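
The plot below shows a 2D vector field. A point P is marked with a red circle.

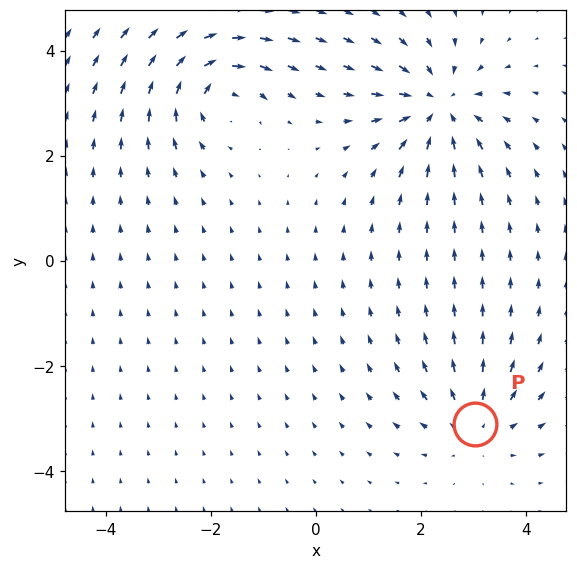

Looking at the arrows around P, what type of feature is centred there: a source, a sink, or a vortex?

source

At P (3.0, -3.1) the arrows spread outward. Divergence about +3, curl ≈0 — positive divergence with near-zero curl is a source.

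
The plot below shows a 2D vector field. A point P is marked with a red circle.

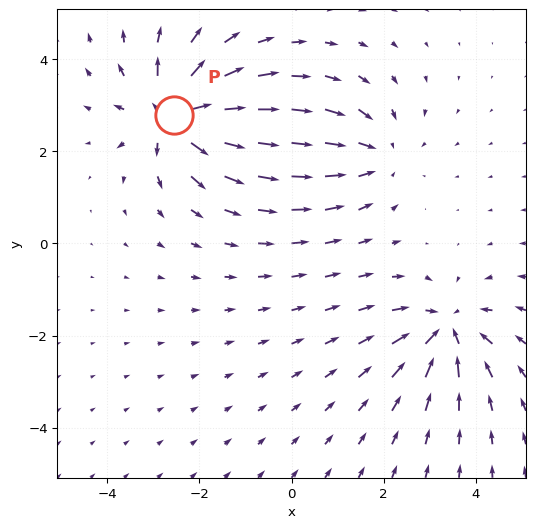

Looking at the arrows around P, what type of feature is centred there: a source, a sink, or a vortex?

source

At P (-2.5, 2.8) the arrows spread outward. Divergence about +6, curl ≈0 — positive divergence with near-zero curl is a source.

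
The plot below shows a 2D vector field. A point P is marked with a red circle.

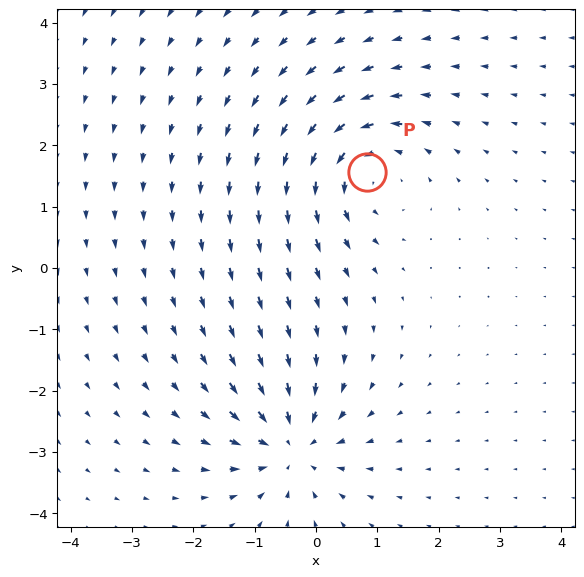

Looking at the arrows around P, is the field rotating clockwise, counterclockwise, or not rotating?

counterclockwise

Near P at (0.8, 1.6) the arrows circulate counterclockwise. The curl (z-component) there is about +5; positive curl means counterclockwise rotation.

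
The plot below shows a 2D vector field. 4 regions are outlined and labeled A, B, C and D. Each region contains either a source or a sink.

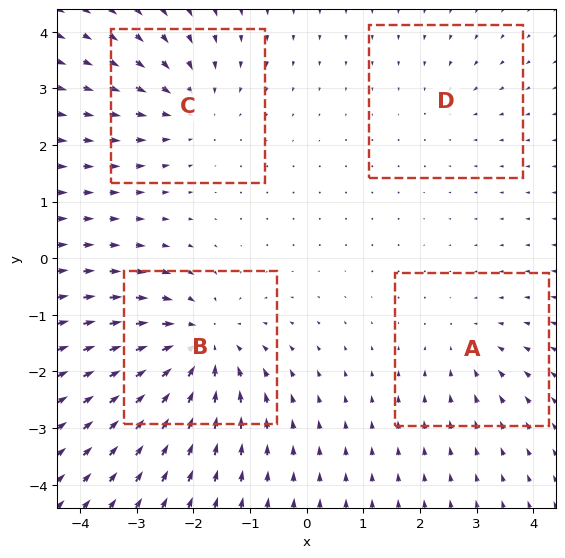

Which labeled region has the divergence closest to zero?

Divergence at each region's feature centre — A: about -3, B: about -7, C: about -4, D: about -2. Region D is closest to zero.

D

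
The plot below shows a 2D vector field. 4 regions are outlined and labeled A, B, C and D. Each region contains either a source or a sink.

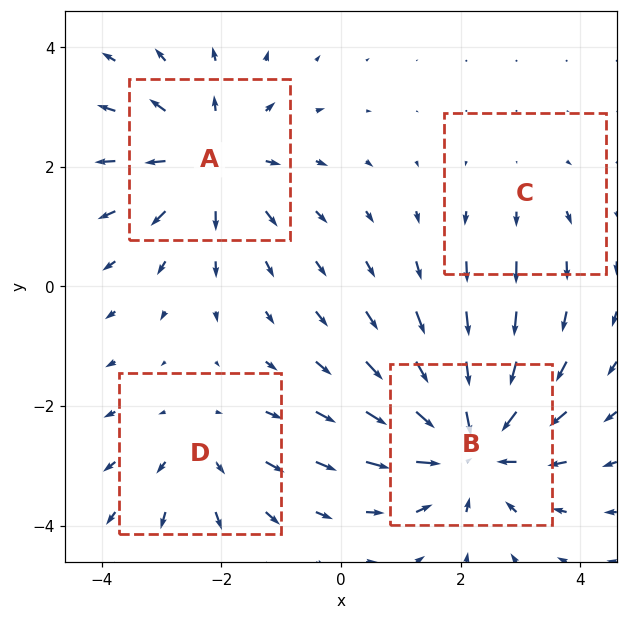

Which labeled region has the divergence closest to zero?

Divergence at each region's feature centre — A: about +4, B: about -6, C: about +2, D: about +3. Region C is closest to zero.

C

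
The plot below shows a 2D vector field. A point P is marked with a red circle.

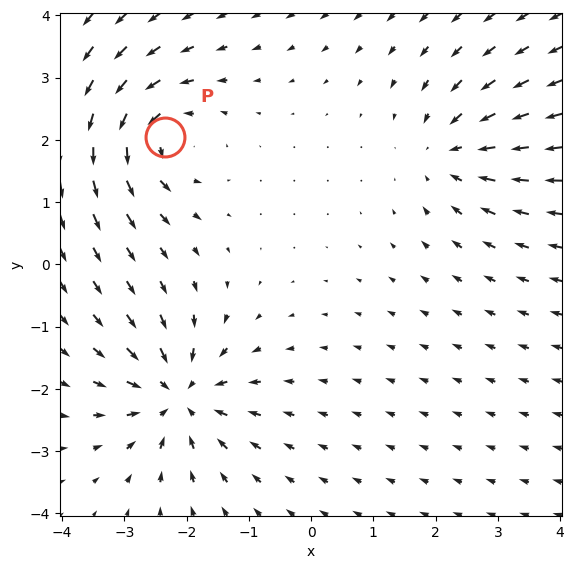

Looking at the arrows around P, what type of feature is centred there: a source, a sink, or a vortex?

At P (-2.3, 2.0) the arrows circulate counterclockwise. Divergence ≈0, curl about +5 — near-zero divergence with nonzero curl is a vortex.

vortex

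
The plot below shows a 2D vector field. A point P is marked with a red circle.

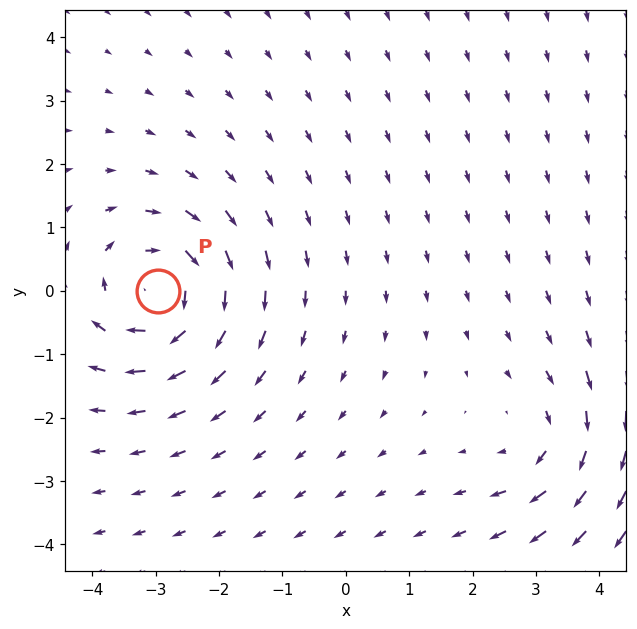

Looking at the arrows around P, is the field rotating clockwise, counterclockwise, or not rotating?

clockwise

Near P at (-3.0, -0.0) the arrows circulate clockwise. The curl (z-component) there is about -5; negative curl means clockwise rotation.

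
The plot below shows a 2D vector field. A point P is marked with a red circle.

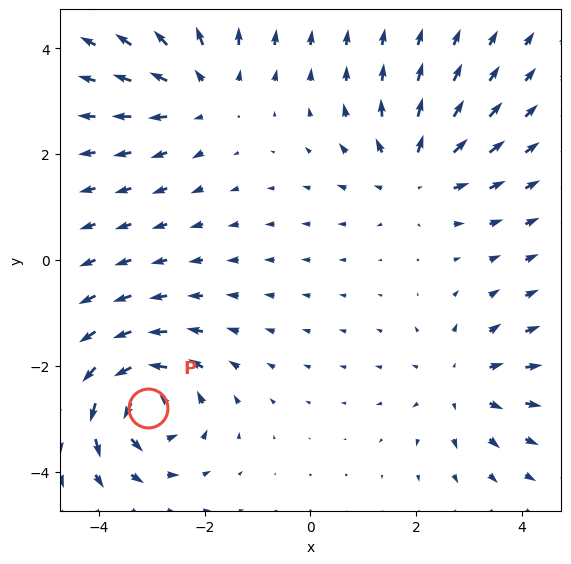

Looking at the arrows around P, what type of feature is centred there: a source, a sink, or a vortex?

vortex

At P (-3.1, -2.8) the arrows circulate counterclockwise. Divergence ≈0, curl about +6 — near-zero divergence with nonzero curl is a vortex.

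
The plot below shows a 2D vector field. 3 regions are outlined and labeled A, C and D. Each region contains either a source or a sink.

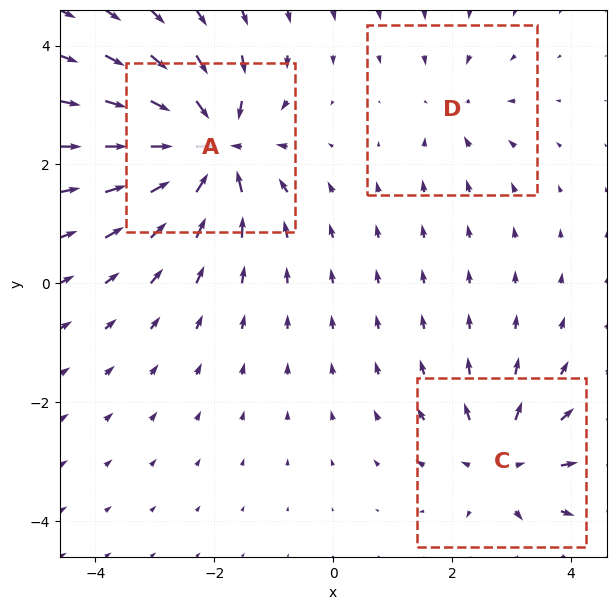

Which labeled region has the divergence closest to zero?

Divergence at each region's feature centre — A: about -6, C: about +4, D: about -2. Region D is closest to zero.

D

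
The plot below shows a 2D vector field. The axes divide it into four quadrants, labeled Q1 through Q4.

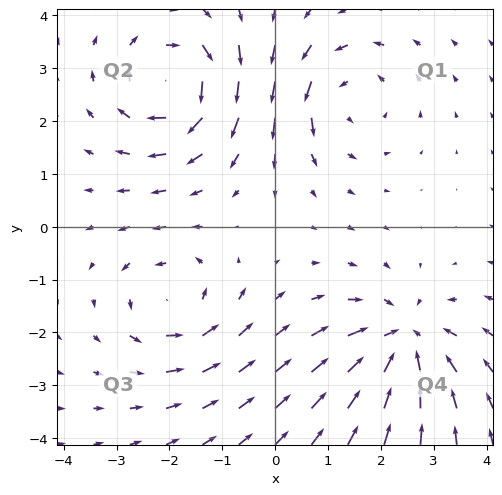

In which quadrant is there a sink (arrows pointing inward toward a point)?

Q4

The sink sits at approximately (2.4, -2.2), which lies in quadrant Q4. The divergence there is about -6, negative as expected for a sink.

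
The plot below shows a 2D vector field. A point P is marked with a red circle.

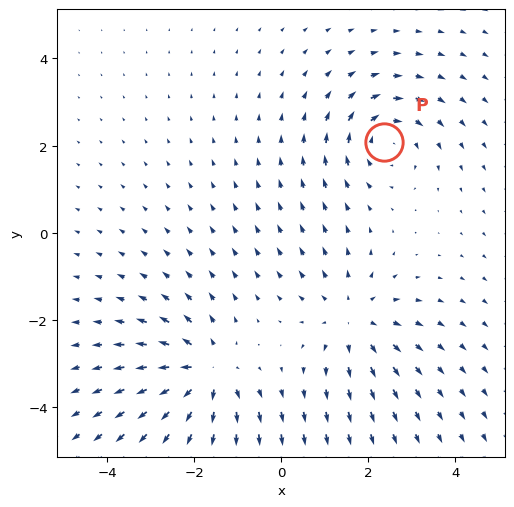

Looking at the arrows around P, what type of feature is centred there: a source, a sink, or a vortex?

vortex

At P (2.4, 2.1) the arrows circulate clockwise. Divergence ≈0, curl about -4 — near-zero divergence with nonzero curl is a vortex.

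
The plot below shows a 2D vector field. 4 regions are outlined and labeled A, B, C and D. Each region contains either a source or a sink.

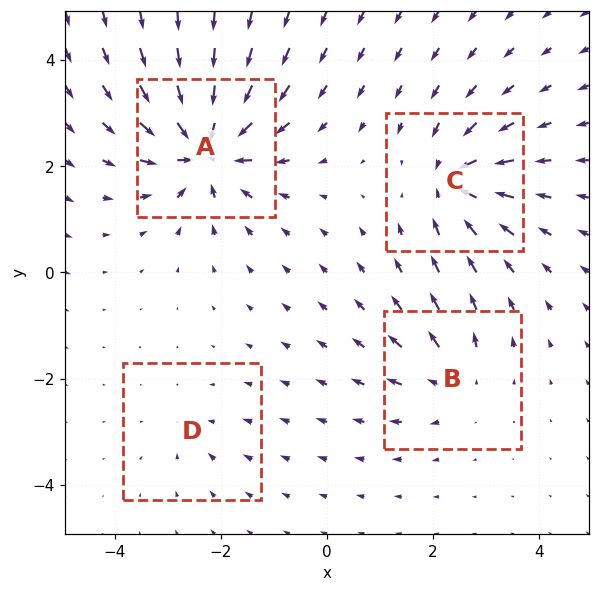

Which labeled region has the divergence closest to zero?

D

Divergence at each region's feature centre — A: about -9, B: about +4, C: about -6, D: about -3. Region D is closest to zero.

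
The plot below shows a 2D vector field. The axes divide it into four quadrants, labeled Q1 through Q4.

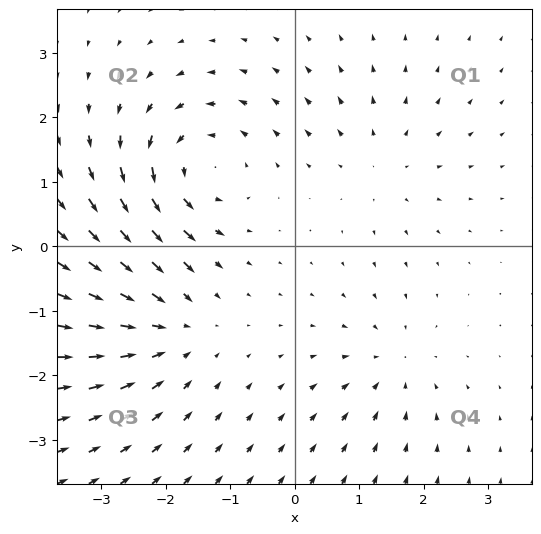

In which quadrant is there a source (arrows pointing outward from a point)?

The source sits at approximately (1.4, 1.3), which lies in quadrant Q1. The divergence there is about +2, positive as expected for a source.

Q1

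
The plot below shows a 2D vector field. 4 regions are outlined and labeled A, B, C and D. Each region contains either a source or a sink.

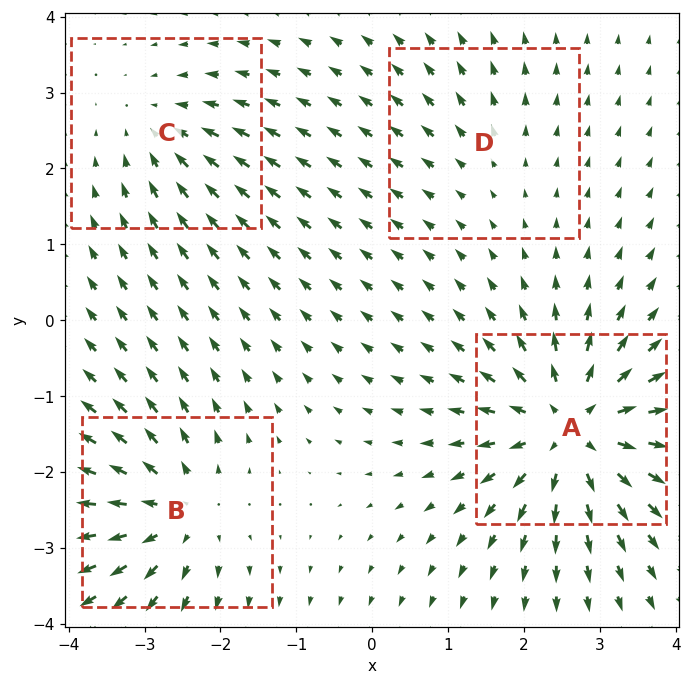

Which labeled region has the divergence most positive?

A

Divergence at each region's feature centre — A: about +8, B: about +6, C: about -4, D: about +2. Region A is most positive.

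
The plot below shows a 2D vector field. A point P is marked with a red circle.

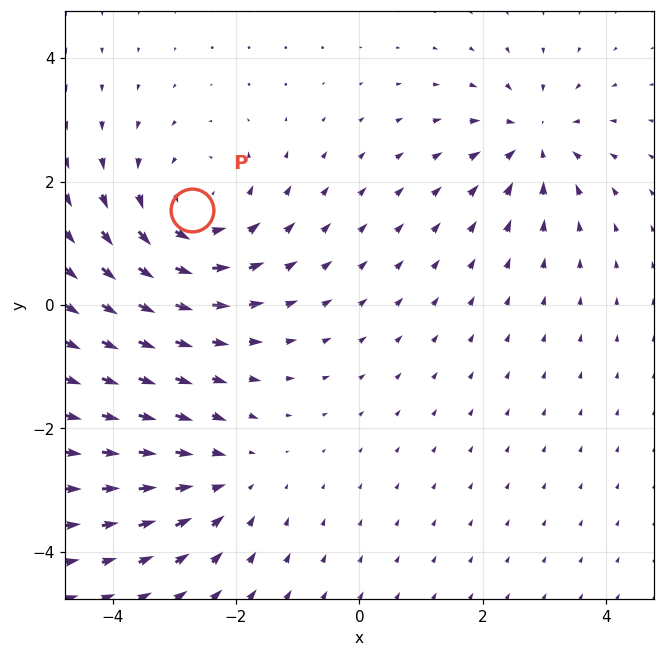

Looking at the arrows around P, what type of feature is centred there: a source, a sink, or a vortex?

vortex

At P (-2.7, 1.5) the arrows circulate counterclockwise. Divergence ≈0, curl about +3 — near-zero divergence with nonzero curl is a vortex.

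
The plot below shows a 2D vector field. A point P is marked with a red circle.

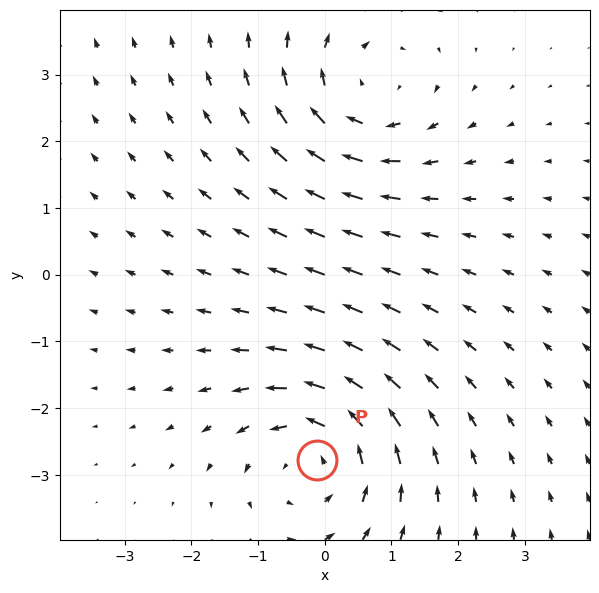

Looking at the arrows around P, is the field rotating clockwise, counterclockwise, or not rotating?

counterclockwise

Near P at (-0.1, -2.8) the arrows circulate counterclockwise. The curl (z-component) there is about +4; positive curl means counterclockwise rotation.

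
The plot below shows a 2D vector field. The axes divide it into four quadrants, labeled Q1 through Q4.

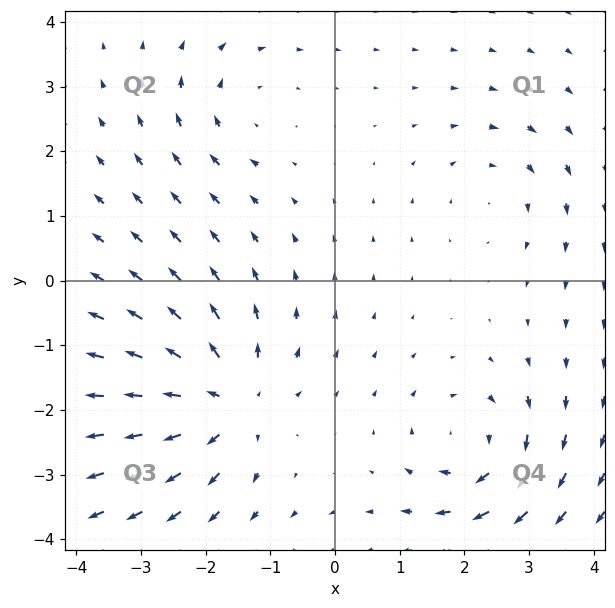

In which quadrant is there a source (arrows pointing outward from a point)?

The source sits at approximately (-1.7, -1.9), which lies in quadrant Q3. The divergence there is about +5, positive as expected for a source.

Q3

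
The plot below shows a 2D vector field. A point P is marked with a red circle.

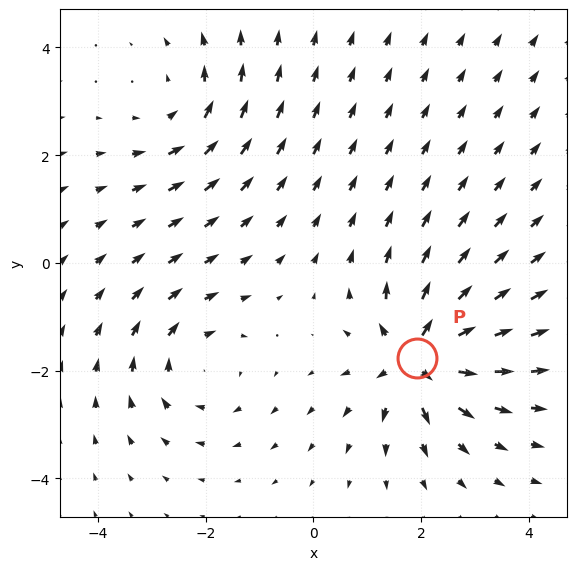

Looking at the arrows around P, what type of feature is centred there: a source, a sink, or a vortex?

At P (1.9, -1.8) the arrows spread outward. Divergence about +5, curl ≈0 — positive divergence with near-zero curl is a source.

source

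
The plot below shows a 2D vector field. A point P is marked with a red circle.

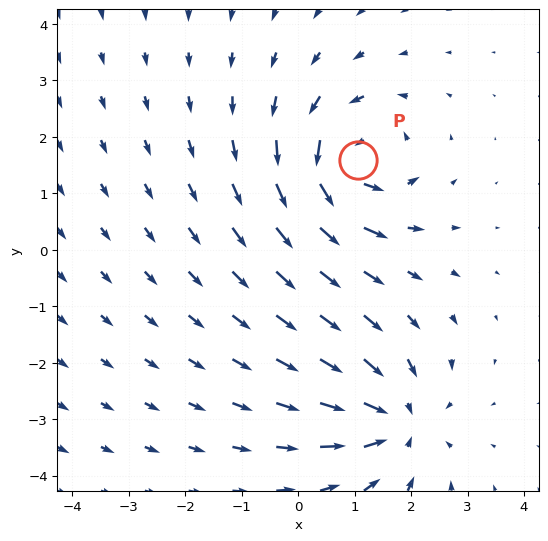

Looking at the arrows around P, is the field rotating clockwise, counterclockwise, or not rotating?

Near P at (1.1, 1.6) the arrows circulate counterclockwise. The curl (z-component) there is about +6; positive curl means counterclockwise rotation.

counterclockwise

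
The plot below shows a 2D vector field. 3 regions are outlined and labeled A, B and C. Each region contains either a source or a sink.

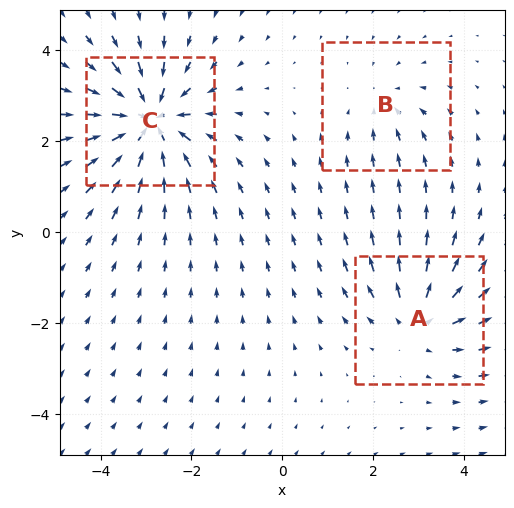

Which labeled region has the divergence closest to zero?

B

Divergence at each region's feature centre — A: about +3, B: about -2, C: about -6. Region B is closest to zero.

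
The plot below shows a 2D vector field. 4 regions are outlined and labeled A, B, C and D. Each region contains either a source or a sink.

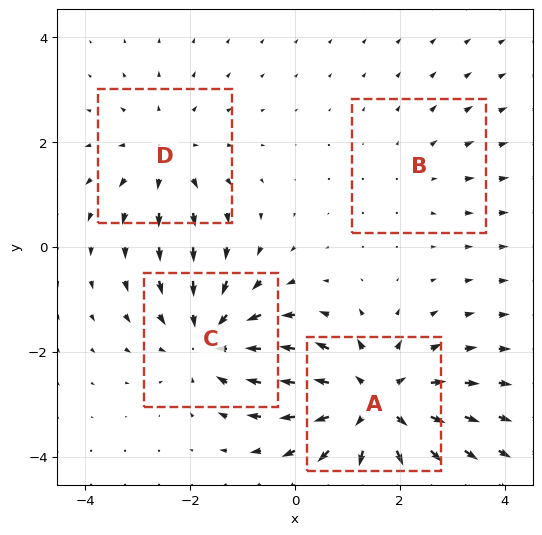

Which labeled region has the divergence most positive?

Divergence at each region's feature centre — A: about +6, B: about +2, C: about -4, D: about +3. Region A is most positive.

A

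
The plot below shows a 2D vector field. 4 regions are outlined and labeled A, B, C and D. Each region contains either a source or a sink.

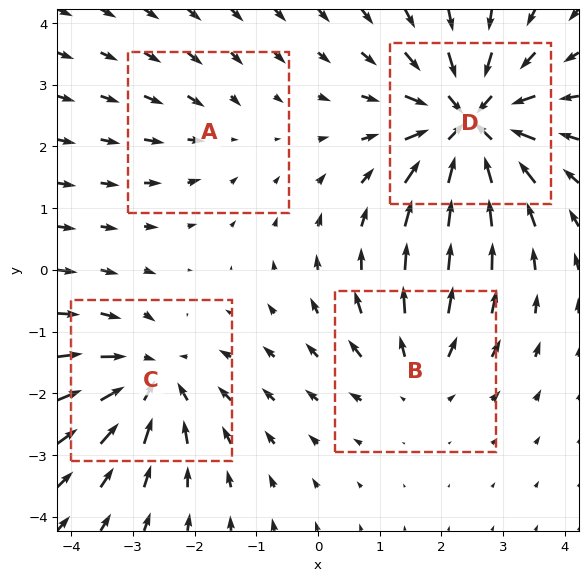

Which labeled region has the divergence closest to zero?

Divergence at each region's feature centre — A: about -2, B: about +4, C: about -5, D: about -8. Region A is closest to zero.

A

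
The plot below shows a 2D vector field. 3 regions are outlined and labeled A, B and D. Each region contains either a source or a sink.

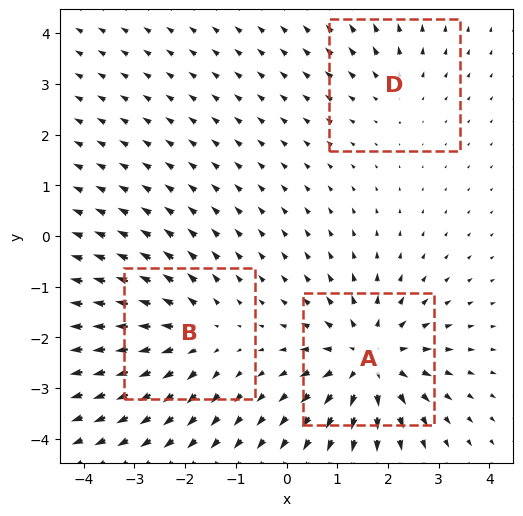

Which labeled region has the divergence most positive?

Divergence at each region's feature centre — A: about +5, B: about +3, D: about +2. Region A is most positive.

A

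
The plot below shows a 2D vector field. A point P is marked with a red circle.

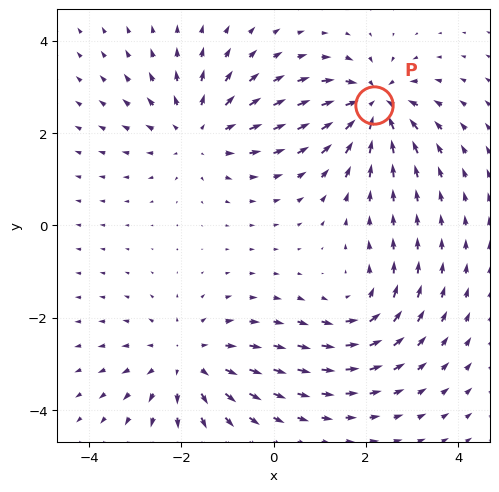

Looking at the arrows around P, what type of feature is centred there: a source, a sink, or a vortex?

At P (2.2, 2.6) the arrows converge inward. Divergence about -7, curl ≈0 — negative divergence with near-zero curl is a sink.

sink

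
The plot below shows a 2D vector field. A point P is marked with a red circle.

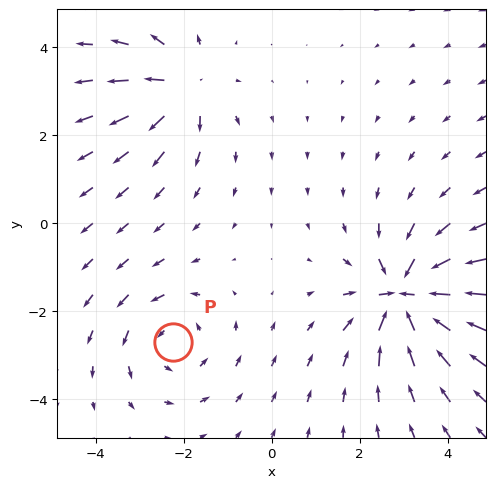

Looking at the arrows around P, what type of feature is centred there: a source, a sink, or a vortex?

At P (-2.2, -2.7) the arrows circulate counterclockwise. Divergence ≈0, curl about +3 — near-zero divergence with nonzero curl is a vortex.

vortex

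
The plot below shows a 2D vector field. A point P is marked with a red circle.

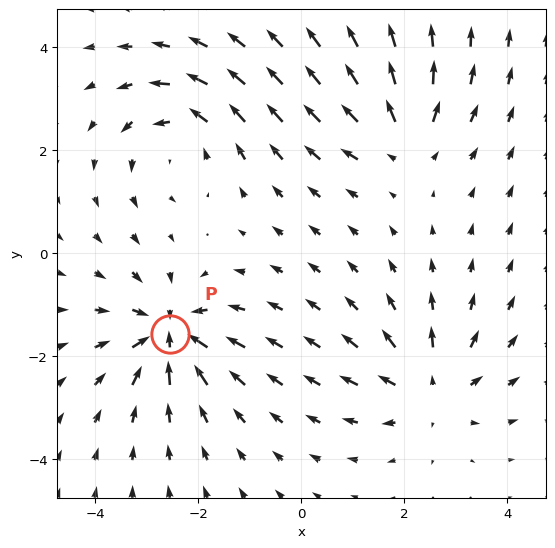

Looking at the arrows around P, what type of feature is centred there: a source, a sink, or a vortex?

At P (-2.6, -1.6) the arrows converge inward. Divergence about -5, curl ≈0 — negative divergence with near-zero curl is a sink.

sink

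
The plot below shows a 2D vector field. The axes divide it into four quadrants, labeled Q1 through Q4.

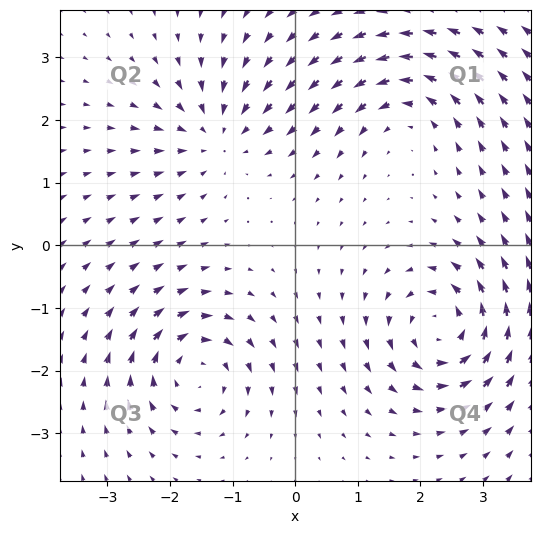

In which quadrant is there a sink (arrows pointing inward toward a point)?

Q2

The sink sits at approximately (-1.3, 1.8), which lies in quadrant Q2. The divergence there is about -4, negative as expected for a sink.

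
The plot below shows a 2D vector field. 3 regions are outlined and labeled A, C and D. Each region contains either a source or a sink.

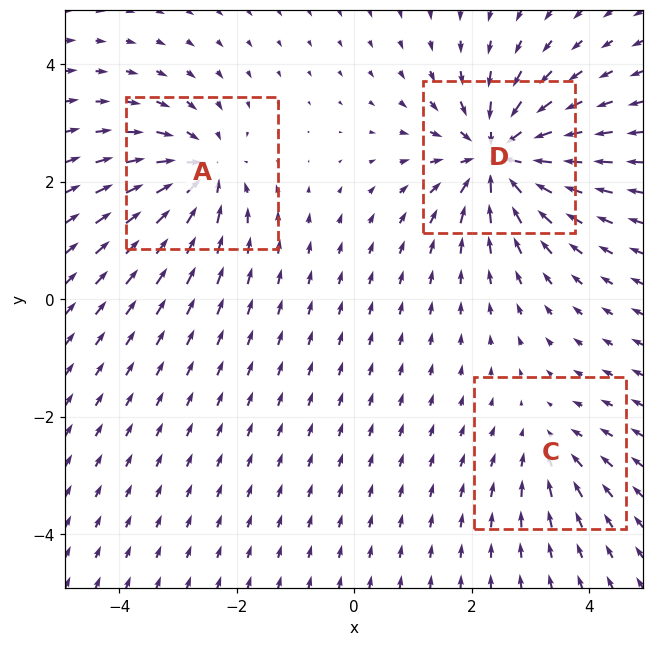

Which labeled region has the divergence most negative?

Divergence at each region's feature centre — A: about -4, C: about -2, D: about -6. Region D is most negative.

D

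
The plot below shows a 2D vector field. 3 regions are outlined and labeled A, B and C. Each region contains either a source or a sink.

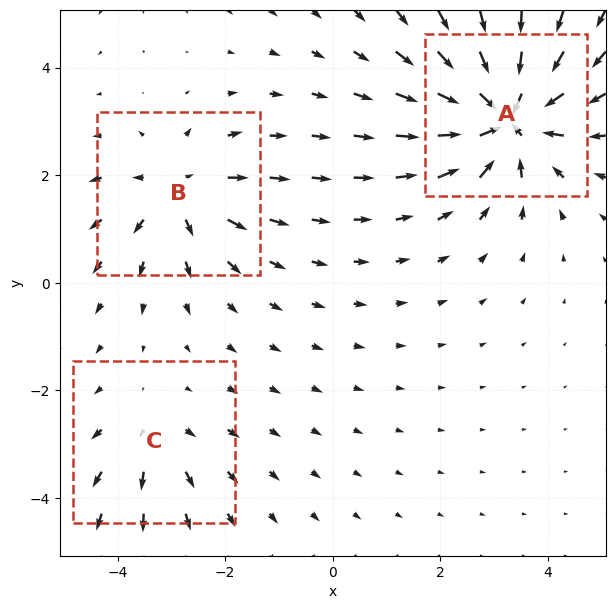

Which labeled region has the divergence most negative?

Divergence at each region's feature centre — A: about -6, B: about +3, C: about +2. Region A is most negative.

A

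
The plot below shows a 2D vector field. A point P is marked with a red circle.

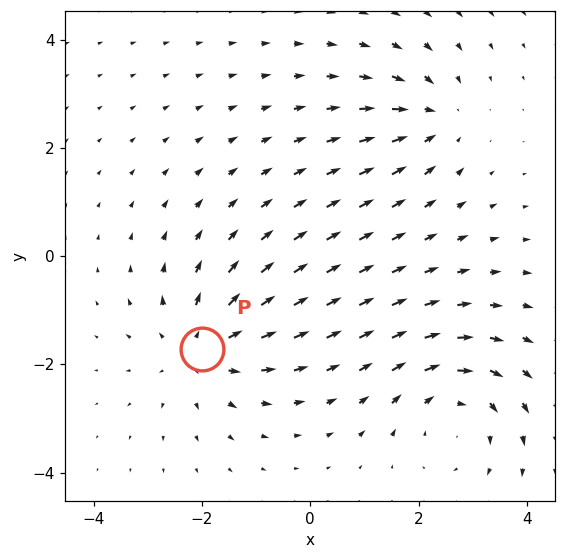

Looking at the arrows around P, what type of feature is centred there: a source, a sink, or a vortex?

source

At P (-2.0, -1.7) the arrows spread outward. Divergence about +4, curl ≈0 — positive divergence with near-zero curl is a source.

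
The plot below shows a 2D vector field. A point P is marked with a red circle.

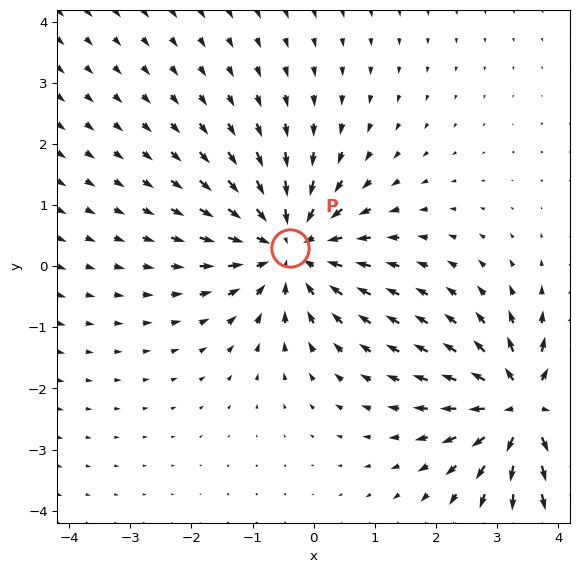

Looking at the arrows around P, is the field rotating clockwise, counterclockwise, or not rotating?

not rotating

Near P at (-0.4, 0.3) the arrows show no circulation. The curl there is ≈0.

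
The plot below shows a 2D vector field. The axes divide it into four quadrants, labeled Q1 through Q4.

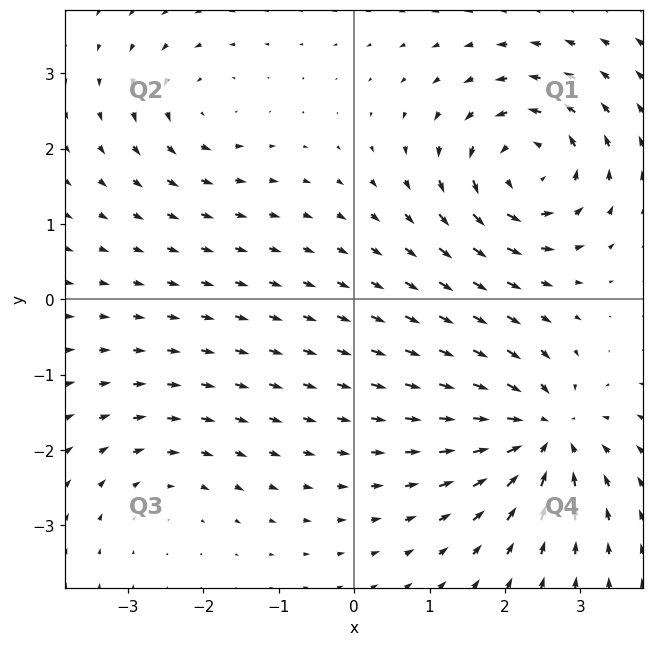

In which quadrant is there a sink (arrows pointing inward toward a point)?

The sink sits at approximately (2.5, -1.8), which lies in quadrant Q4. The divergence there is about -6, negative as expected for a sink.

Q4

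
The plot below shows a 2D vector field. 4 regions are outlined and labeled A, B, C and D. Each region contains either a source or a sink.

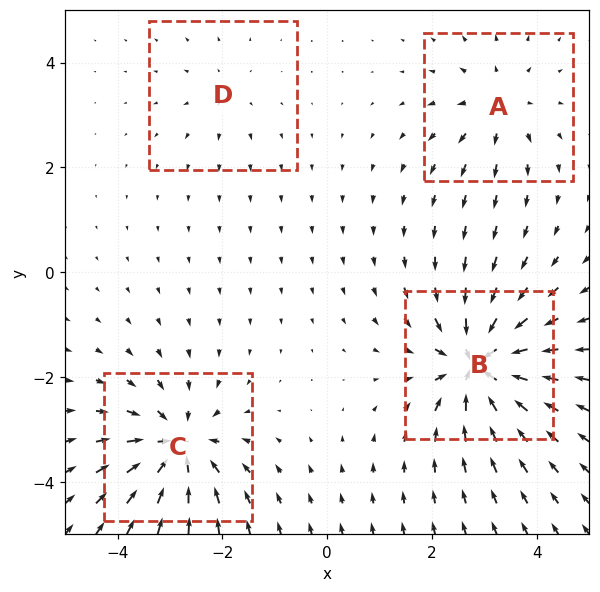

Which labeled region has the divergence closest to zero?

D

Divergence at each region's feature centre — A: about +4, B: about -8, C: about -7, D: about +2. Region D is closest to zero.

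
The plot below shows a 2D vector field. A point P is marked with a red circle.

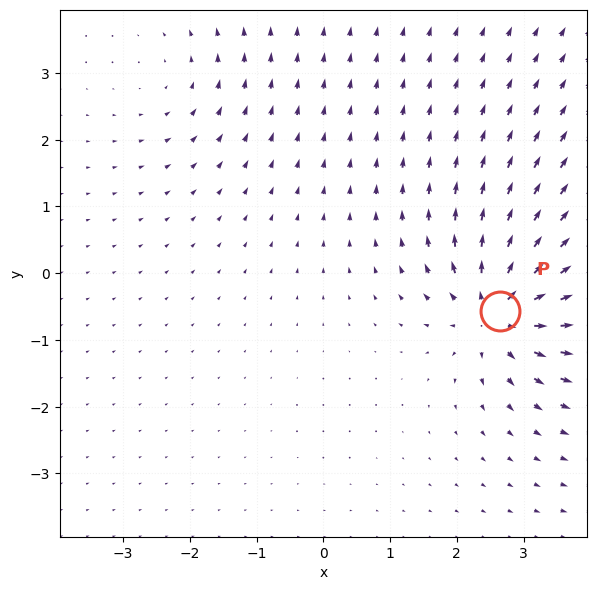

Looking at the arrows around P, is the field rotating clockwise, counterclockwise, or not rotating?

Near P at (2.6, -0.6) the arrows show no circulation. The curl there is ≈0.

not rotating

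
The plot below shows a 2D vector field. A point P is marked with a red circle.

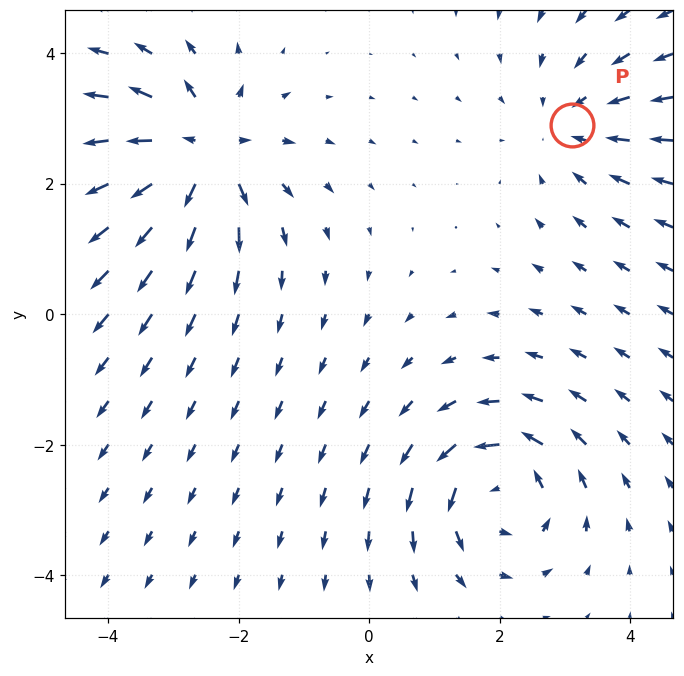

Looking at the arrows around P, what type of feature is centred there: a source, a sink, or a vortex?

At P (3.1, 2.9) the arrows converge inward. Divergence about -3, curl ≈0 — negative divergence with near-zero curl is a sink.

sink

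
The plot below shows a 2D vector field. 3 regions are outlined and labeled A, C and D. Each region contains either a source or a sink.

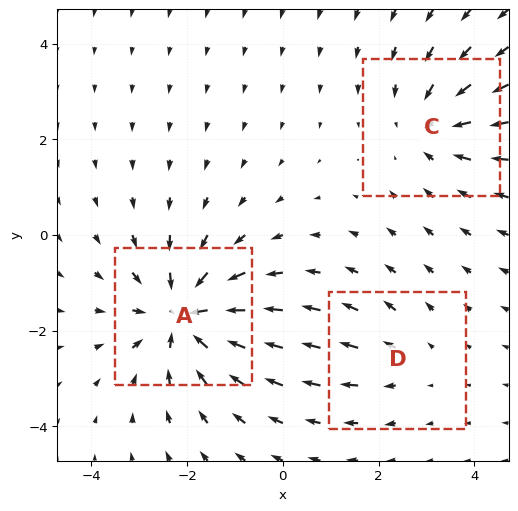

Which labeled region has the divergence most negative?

Divergence at each region's feature centre — A: about -4, C: about -3, D: about +2. Region A is most negative.

A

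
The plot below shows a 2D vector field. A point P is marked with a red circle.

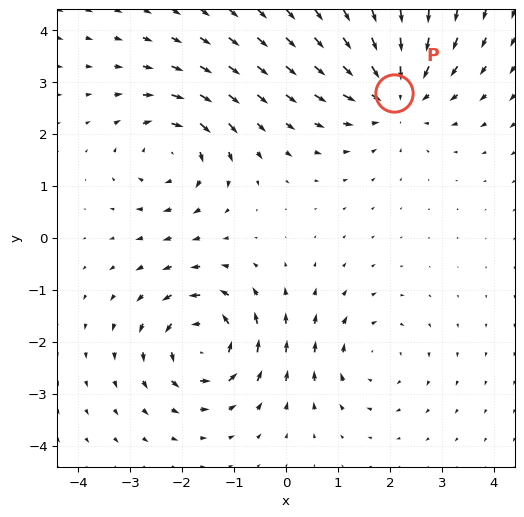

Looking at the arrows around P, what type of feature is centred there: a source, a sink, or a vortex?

At P (2.1, 2.8) the arrows converge inward. Divergence about -4, curl ≈0 — negative divergence with near-zero curl is a sink.

sink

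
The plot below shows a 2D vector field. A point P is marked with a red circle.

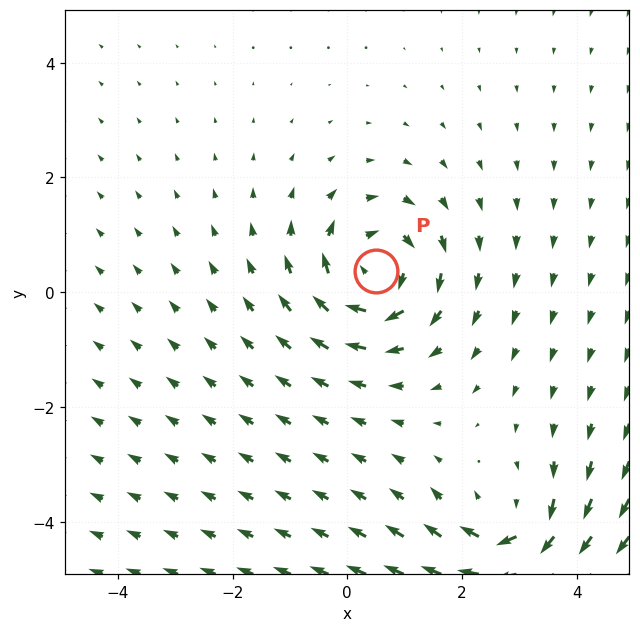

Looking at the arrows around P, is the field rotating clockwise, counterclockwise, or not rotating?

clockwise

Near P at (0.5, 0.4) the arrows circulate clockwise. The curl (z-component) there is about -4; negative curl means clockwise rotation.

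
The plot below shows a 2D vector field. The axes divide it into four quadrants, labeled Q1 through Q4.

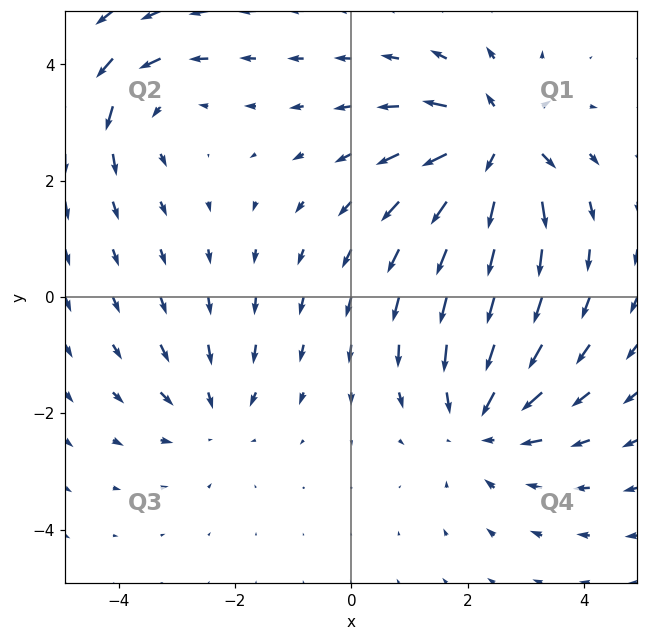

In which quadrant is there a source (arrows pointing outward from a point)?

Q1

The source sits at approximately (2.5, 2.6), which lies in quadrant Q1. The divergence there is about +6, positive as expected for a source.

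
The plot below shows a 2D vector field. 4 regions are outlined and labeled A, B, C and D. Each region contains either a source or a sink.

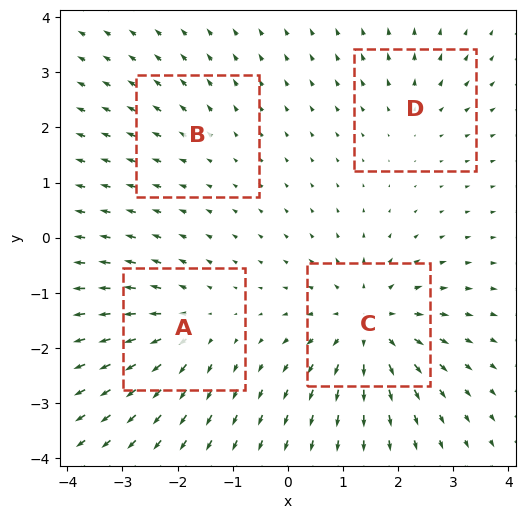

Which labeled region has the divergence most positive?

Divergence at each region's feature centre — A: about +5, B: about +2, C: about +7, D: about +3. Region C is most positive.

C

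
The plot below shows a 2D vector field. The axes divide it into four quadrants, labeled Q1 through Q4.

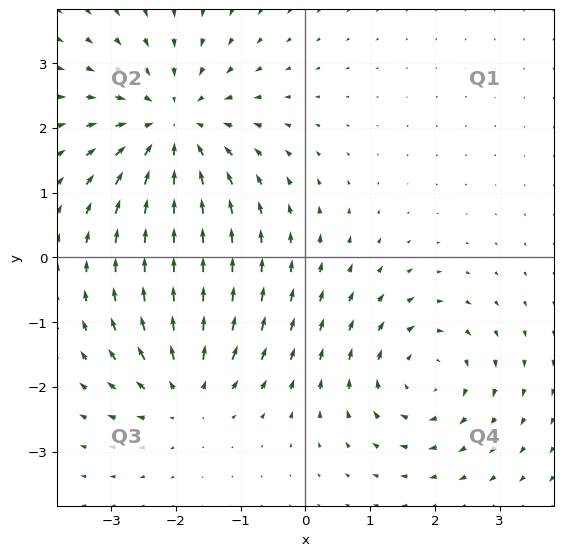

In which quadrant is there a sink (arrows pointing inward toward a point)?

The sink sits at approximately (-2.0, 2.0), which lies in quadrant Q2. The divergence there is about -4, negative as expected for a sink.

Q2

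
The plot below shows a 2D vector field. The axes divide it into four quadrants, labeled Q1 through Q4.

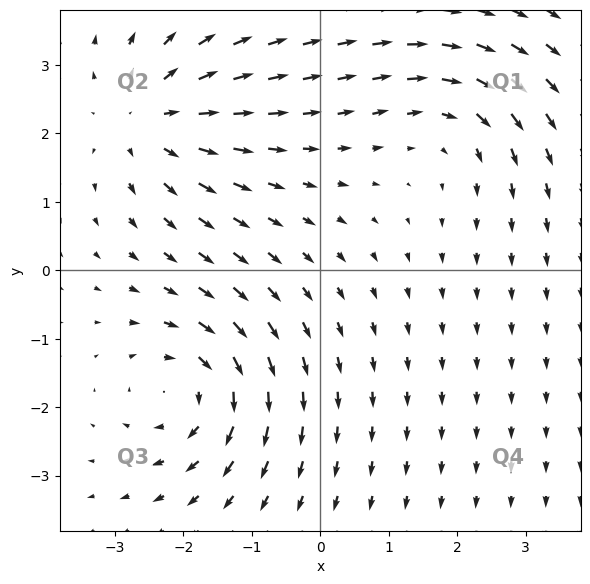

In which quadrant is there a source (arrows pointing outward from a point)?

Q2

The source sits at approximately (-2.5, 2.2), which lies in quadrant Q2. The divergence there is about +4, positive as expected for a source.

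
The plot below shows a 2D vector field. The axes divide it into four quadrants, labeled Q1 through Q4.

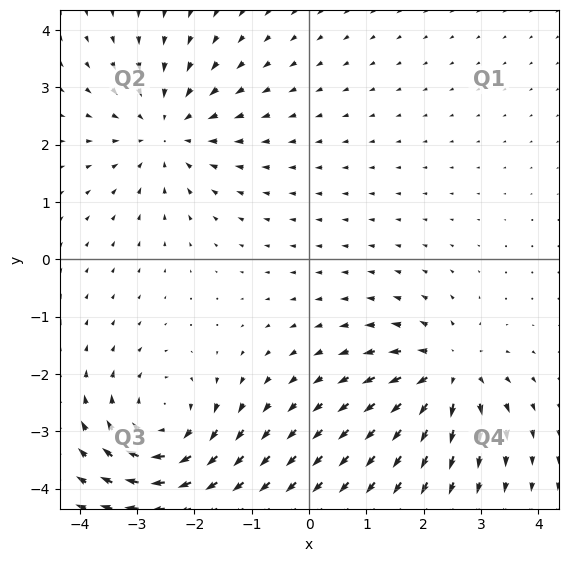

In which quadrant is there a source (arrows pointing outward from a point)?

Q4

The source sits at approximately (2.4, -2.0), which lies in quadrant Q4. The divergence there is about +4, positive as expected for a source.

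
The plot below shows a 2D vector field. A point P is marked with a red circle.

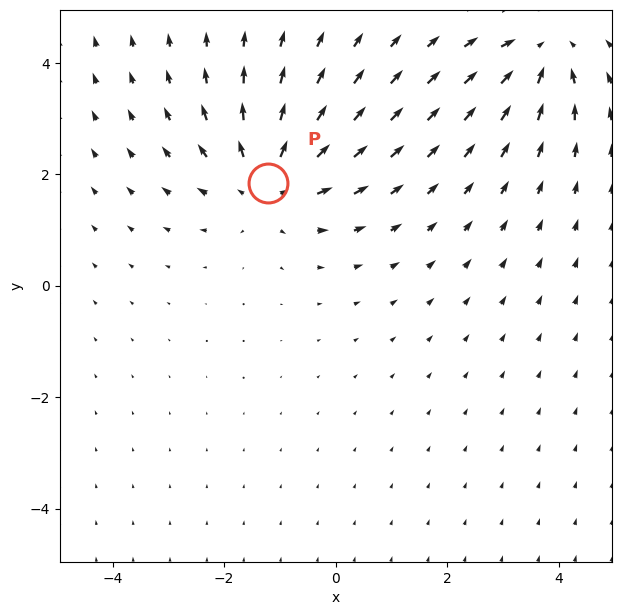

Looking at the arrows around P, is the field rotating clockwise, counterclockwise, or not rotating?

not rotating

Near P at (-1.2, 1.8) the arrows show no circulation. The curl there is ≈0.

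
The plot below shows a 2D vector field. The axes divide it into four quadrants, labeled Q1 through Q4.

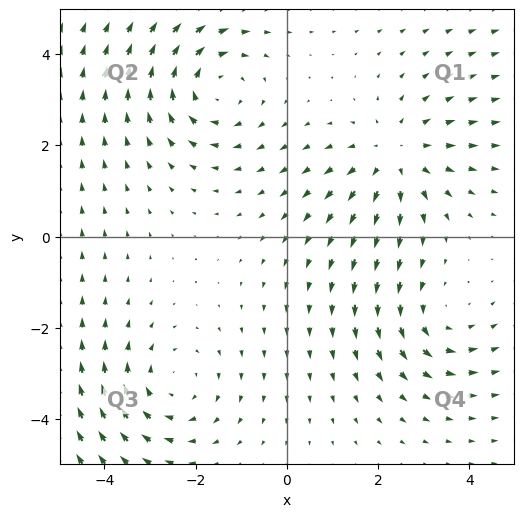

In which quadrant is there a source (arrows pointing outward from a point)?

The source sits at approximately (2.4, 1.8), which lies in quadrant Q1. The divergence there is about +3, positive as expected for a source.

Q1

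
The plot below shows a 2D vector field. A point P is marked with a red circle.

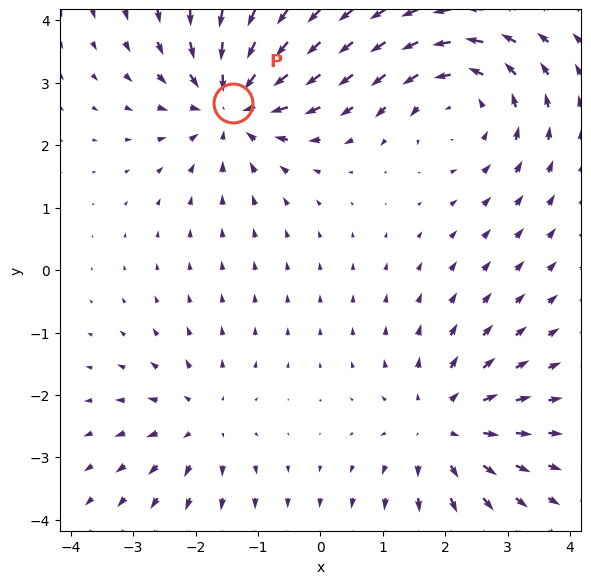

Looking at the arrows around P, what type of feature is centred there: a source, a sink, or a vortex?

sink

At P (-1.4, 2.7) the arrows converge inward. Divergence about -5, curl ≈0 — negative divergence with near-zero curl is a sink.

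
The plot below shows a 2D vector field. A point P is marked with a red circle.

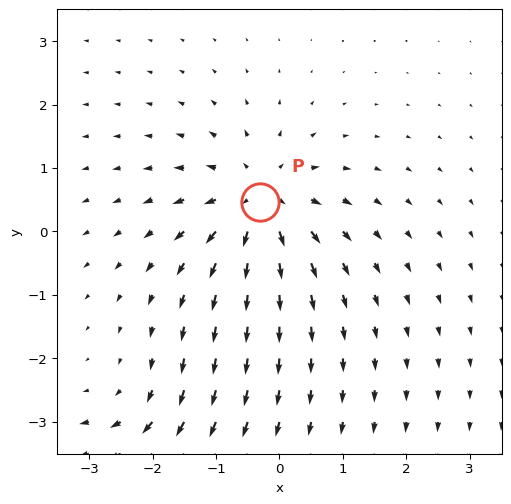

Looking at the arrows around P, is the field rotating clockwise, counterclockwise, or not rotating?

Near P at (-0.3, 0.5) the arrows show no circulation. The curl there is ≈0.

not rotating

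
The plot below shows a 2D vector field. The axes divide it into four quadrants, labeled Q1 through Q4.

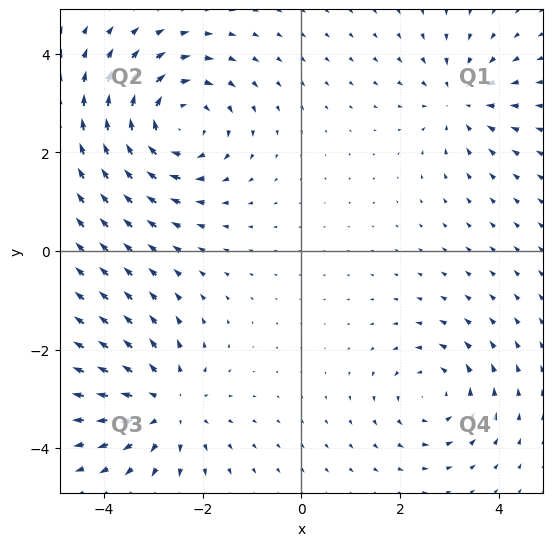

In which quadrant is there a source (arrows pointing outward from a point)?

Q3

The source sits at approximately (-2.7, -3.1), which lies in quadrant Q3. The divergence there is about +4, positive as expected for a source.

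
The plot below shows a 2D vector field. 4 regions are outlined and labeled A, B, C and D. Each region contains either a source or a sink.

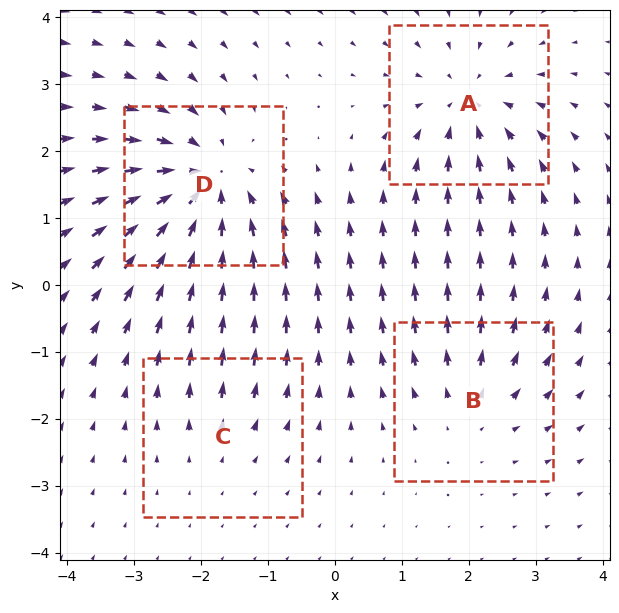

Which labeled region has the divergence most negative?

Divergence at each region's feature centre — A: about -5, B: about +3, C: about +2, D: about -7. Region D is most negative.

D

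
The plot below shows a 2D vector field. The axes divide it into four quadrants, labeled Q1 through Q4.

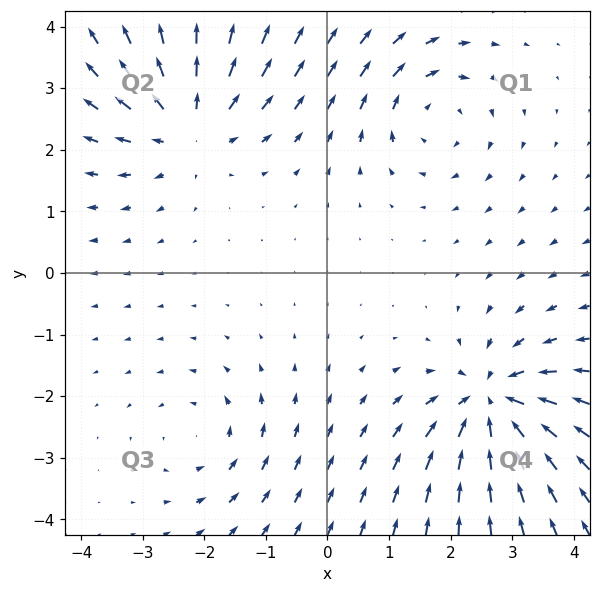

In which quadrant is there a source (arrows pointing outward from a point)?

Q2

The source sits at approximately (-2.3, 2.4), which lies in quadrant Q2. The divergence there is about +5, positive as expected for a source.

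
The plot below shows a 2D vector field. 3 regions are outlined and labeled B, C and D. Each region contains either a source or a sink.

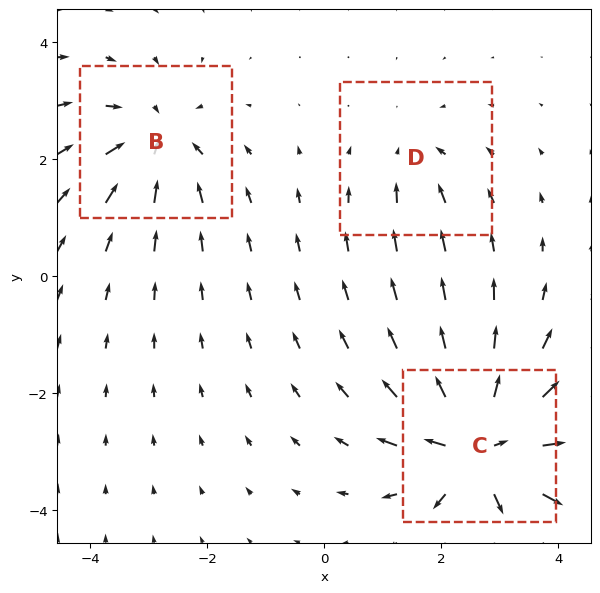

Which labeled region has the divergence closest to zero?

Divergence at each region's feature centre — B: about -4, C: about +6, D: about -2. Region D is closest to zero.

D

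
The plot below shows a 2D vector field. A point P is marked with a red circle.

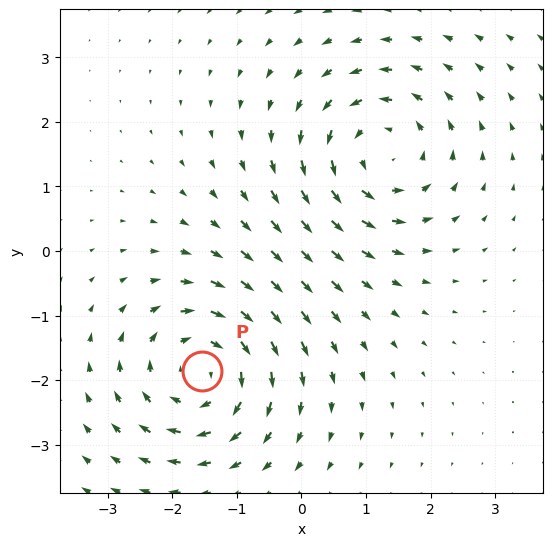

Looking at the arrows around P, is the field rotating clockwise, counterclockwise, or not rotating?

Near P at (-1.5, -1.9) the arrows circulate clockwise. The curl (z-component) there is about -5; negative curl means clockwise rotation.

clockwise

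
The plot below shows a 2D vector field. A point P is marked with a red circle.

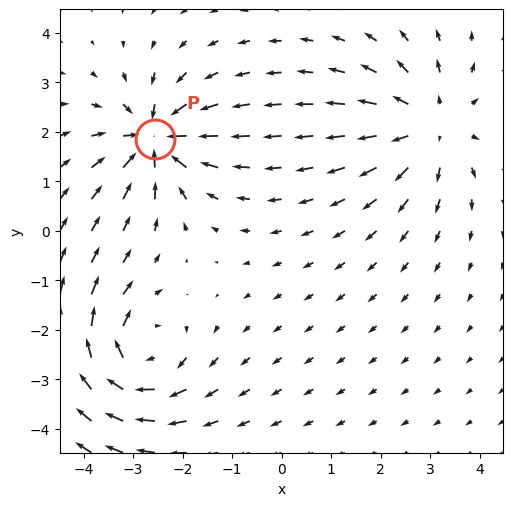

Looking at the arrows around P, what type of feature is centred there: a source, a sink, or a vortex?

At P (-2.6, 1.9) the arrows converge inward. Divergence about -6, curl ≈0 — negative divergence with near-zero curl is a sink.

sink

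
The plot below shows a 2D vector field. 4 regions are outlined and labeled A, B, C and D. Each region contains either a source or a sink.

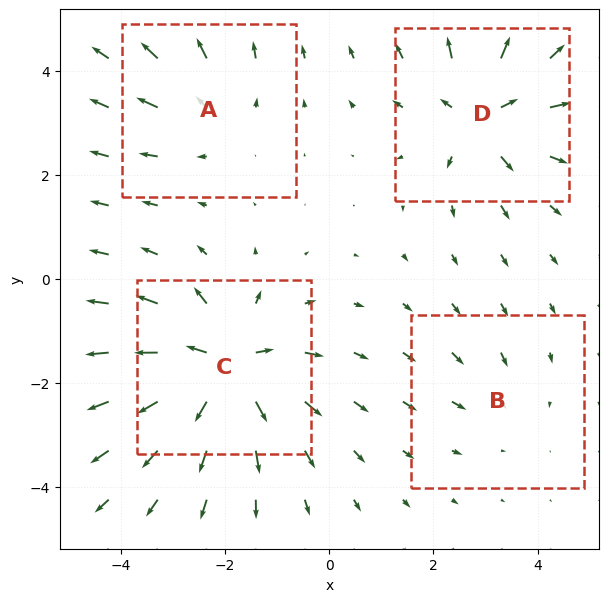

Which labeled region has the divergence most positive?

Divergence at each region's feature centre — A: about +3, B: about -2, C: about +8, D: about +6. Region C is most positive.

C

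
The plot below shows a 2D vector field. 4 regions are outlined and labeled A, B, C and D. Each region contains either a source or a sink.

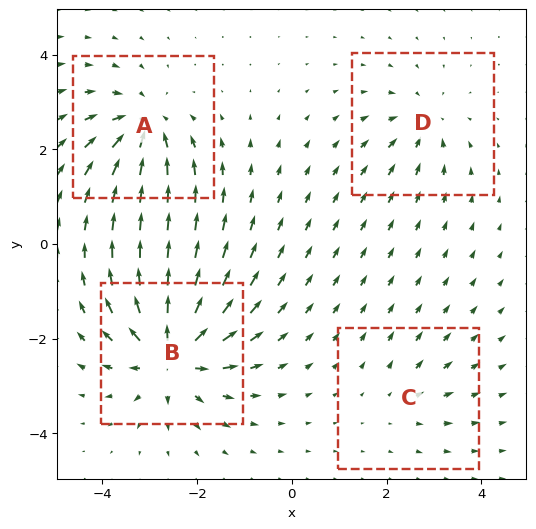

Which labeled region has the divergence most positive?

B

Divergence at each region's feature centre — A: about -6, B: about +9, C: about +3, D: about -4. Region B is most positive.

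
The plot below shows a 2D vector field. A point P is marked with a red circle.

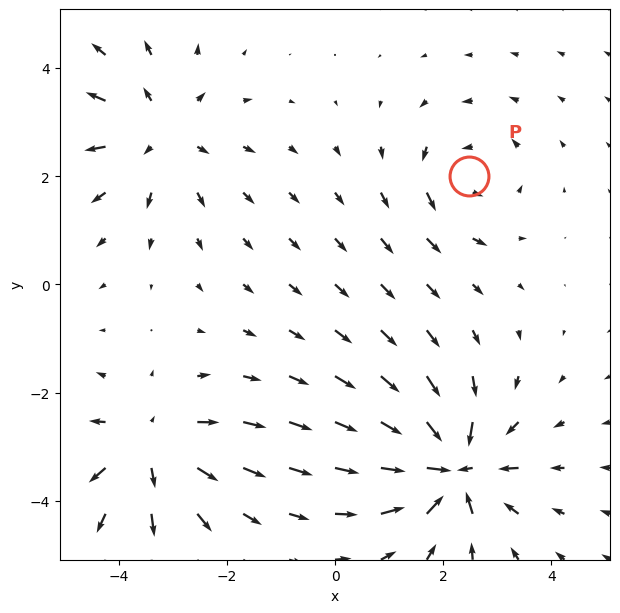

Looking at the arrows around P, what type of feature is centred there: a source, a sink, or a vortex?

At P (2.5, 2.0) the arrows circulate counterclockwise. Divergence ≈0, curl about +4 — near-zero divergence with nonzero curl is a vortex.

vortex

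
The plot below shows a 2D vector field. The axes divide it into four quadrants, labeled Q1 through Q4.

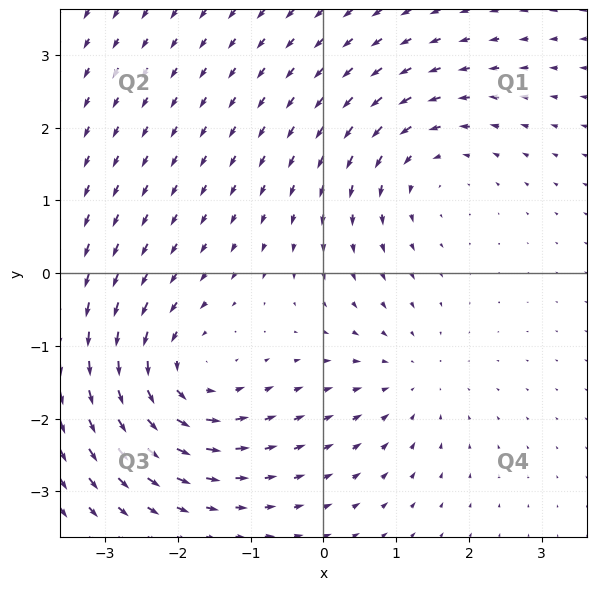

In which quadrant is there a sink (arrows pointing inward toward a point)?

The sink sits at approximately (1.2, -1.5), which lies in quadrant Q4. The divergence there is about -3, negative as expected for a sink.

Q4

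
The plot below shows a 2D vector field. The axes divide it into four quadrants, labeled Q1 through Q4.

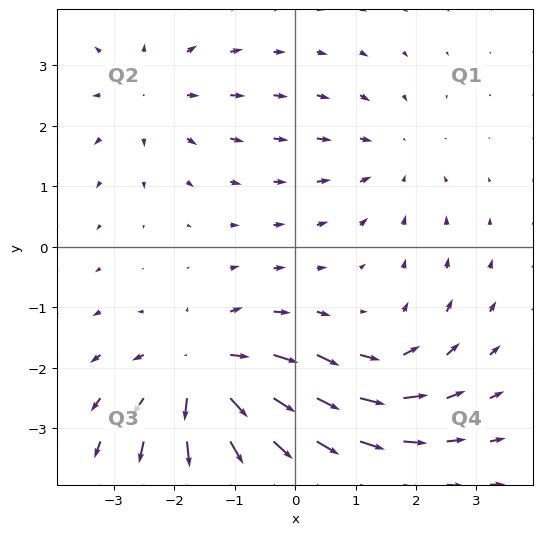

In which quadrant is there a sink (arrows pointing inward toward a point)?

The sink sits at approximately (1.6, 1.5), which lies in quadrant Q1. The divergence there is about -2, negative as expected for a sink.

Q1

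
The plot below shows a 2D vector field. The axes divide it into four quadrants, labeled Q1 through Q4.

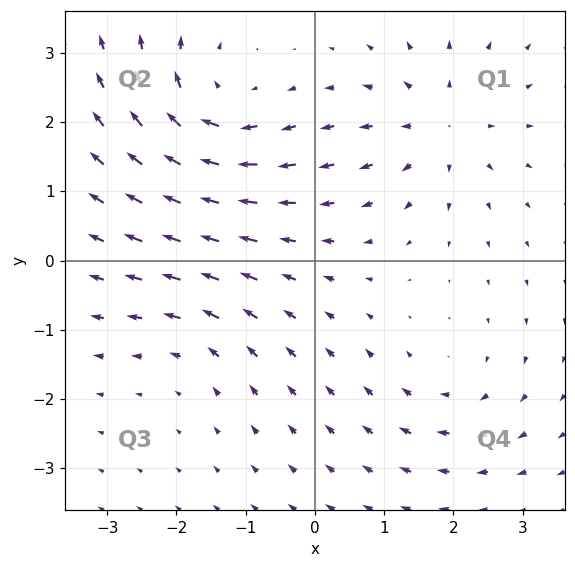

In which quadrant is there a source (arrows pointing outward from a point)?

The source sits at approximately (1.8, 1.9), which lies in quadrant Q1. The divergence there is about +5, positive as expected for a source.

Q1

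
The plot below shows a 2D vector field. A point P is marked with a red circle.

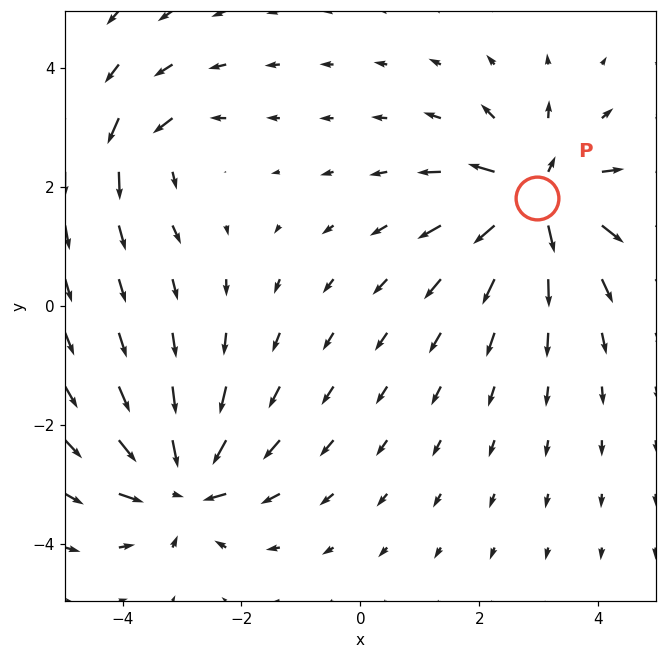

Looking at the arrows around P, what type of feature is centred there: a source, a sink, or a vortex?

source

At P (3.0, 1.8) the arrows spread outward. Divergence about +7, curl ≈0 — positive divergence with near-zero curl is a source.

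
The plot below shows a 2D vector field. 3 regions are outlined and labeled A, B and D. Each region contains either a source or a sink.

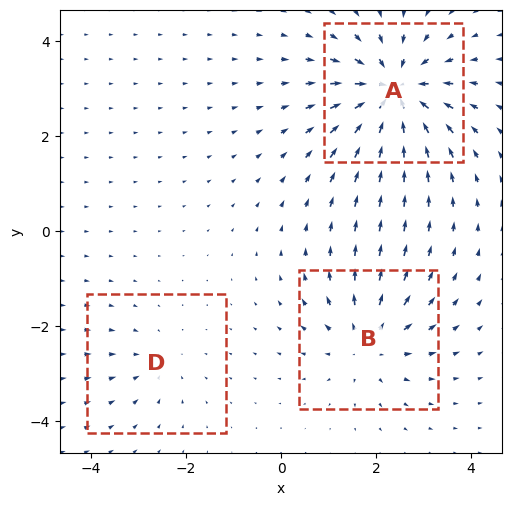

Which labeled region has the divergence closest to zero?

Divergence at each region's feature centre — A: about -5, B: about +3, D: about -2. Region D is closest to zero.

D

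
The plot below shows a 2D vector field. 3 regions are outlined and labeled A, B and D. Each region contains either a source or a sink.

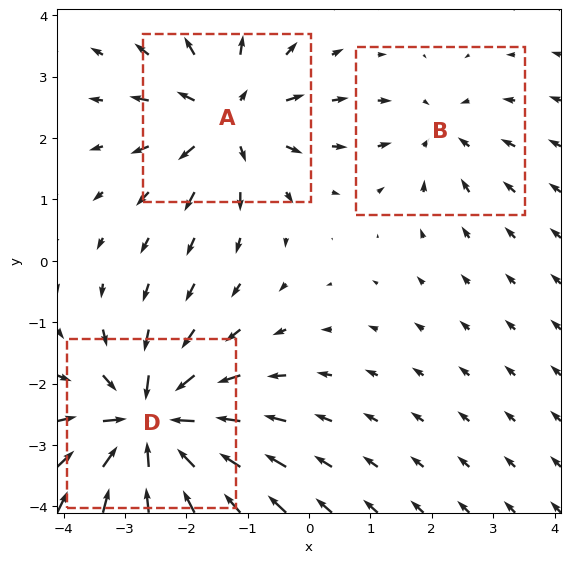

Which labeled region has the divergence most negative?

Divergence at each region's feature centre — A: about +4, B: about -2, D: about -6. Region D is most negative.

D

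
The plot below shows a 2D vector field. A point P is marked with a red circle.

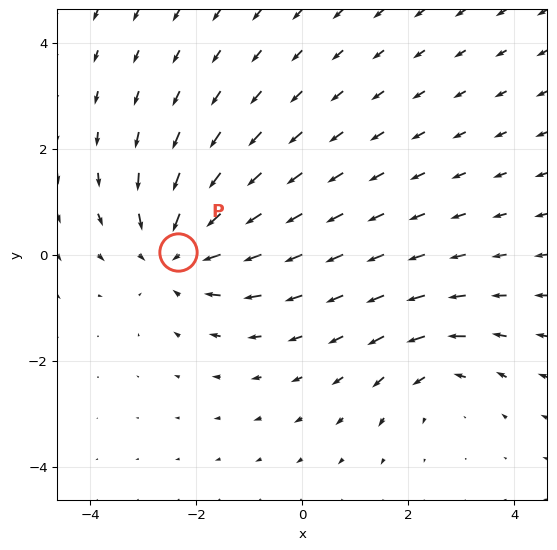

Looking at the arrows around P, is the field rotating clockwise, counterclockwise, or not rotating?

Near P at (-2.4, 0.1) the arrows show no circulation. The curl there is ≈0.

not rotating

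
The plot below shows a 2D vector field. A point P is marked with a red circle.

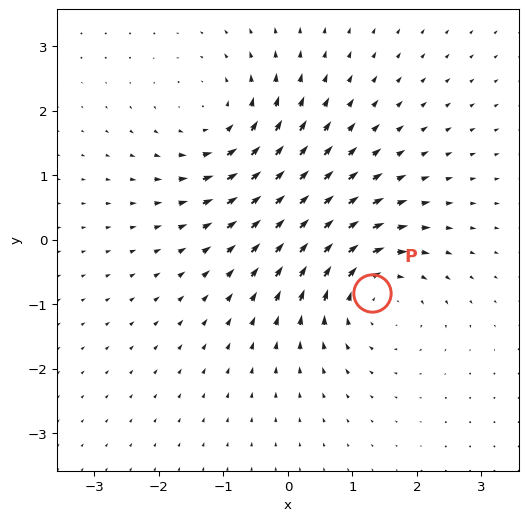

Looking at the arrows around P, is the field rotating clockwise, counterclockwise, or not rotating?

clockwise

Near P at (1.3, -0.8) the arrows circulate clockwise. The curl (z-component) there is about -4; negative curl means clockwise rotation.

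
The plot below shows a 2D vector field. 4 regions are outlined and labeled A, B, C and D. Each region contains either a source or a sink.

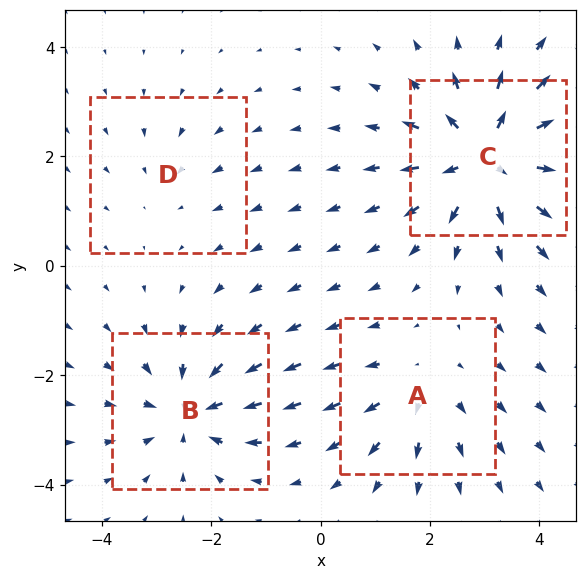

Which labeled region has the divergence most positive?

C

Divergence at each region's feature centre — A: about +4, B: about -5, C: about +7, D: about -2. Region C is most positive.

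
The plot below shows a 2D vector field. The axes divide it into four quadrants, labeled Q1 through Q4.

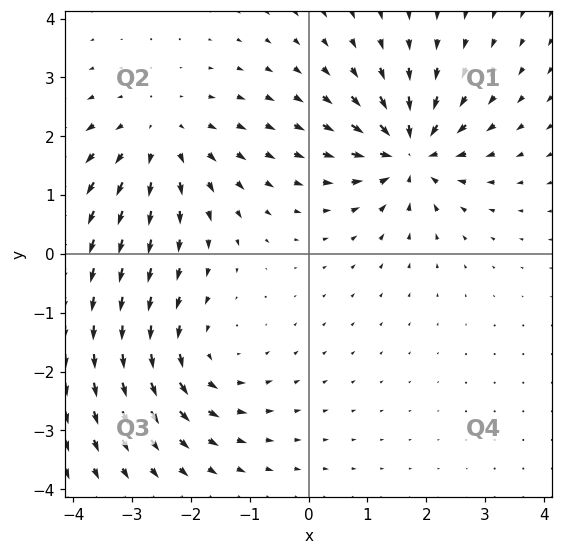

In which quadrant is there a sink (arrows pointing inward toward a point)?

Q1

The sink sits at approximately (1.7, 1.7), which lies in quadrant Q1. The divergence there is about -7, negative as expected for a sink.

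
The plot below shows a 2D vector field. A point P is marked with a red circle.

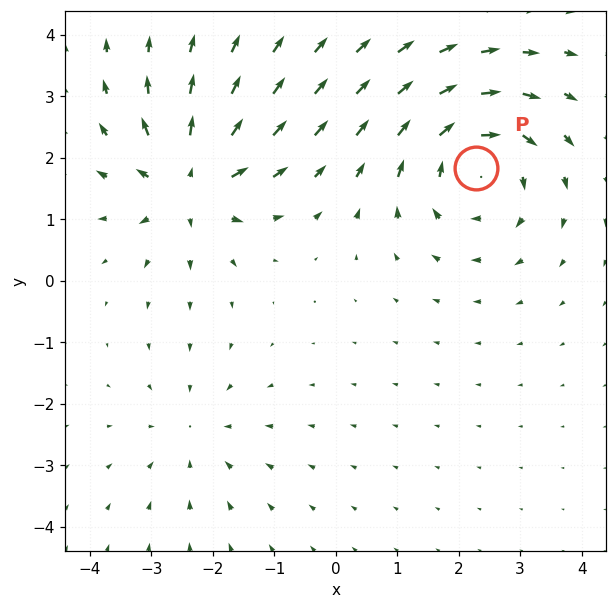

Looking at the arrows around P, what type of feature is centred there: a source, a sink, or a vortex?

vortex

At P (2.3, 1.8) the arrows circulate clockwise. Divergence ≈0, curl about -5 — near-zero divergence with nonzero curl is a vortex.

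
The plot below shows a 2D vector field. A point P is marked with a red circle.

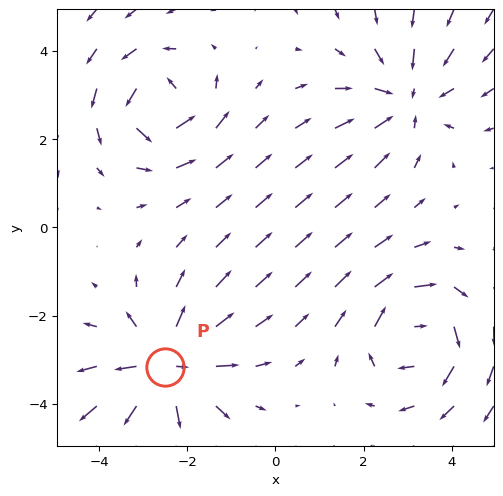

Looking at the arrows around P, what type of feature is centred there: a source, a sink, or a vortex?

source

At P (-2.5, -3.2) the arrows spread outward. Divergence about +5, curl ≈0 — positive divergence with near-zero curl is a source.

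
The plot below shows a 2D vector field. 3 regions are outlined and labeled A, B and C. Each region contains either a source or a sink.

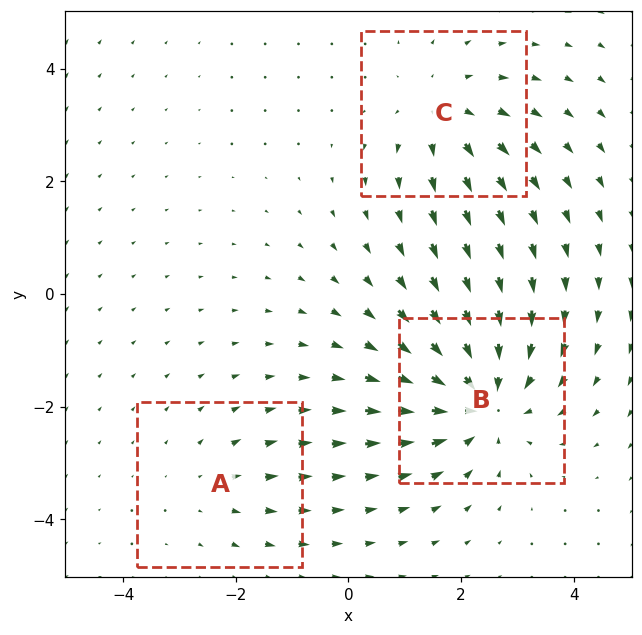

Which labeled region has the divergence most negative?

B

Divergence at each region's feature centre — A: about +2, B: about -4, C: about +3. Region B is most negative.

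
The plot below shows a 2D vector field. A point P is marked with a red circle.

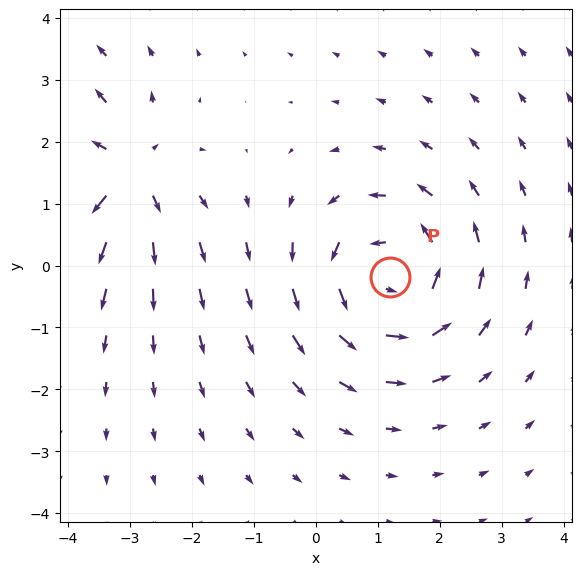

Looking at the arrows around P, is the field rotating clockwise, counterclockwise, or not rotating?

Near P at (1.2, -0.2) the arrows circulate counterclockwise. The curl (z-component) there is about +5; positive curl means counterclockwise rotation.

counterclockwise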